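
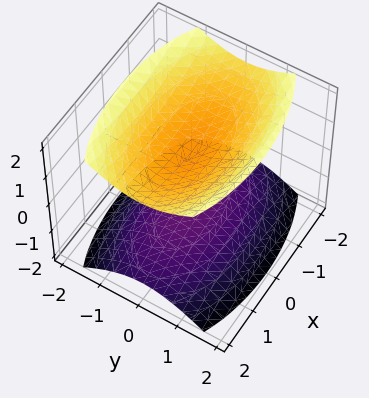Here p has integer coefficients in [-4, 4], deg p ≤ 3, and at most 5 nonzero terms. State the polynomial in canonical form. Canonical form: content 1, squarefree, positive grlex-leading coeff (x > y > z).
The picture has 2 separate pieces. Treating them together as one polynomial.
The degree is 2 — two separate bowl-shaped sheets opening away from each other; a quadric.
Symmetries: the x ↦ −x reflection is a symmetry, so x appears only in even powers; mirror symmetry z ↦ −z ⇒ only even powers of z; it's symmetric under y → −y, forcing even powers of y.
From the axis intercepts and sections: the surface avoids every integer x-axis point in the box; no y-intercept at any integer in the box; among the integer gridlines, it crosses the z-axis at z ∈ {-1, 1}.
The integer polynomial consistent with all of this is the stated p.

x^2 + 3*y^2 - 3*z^2 + 3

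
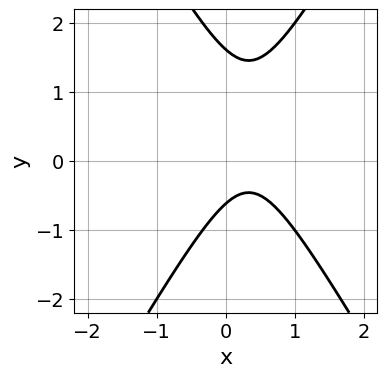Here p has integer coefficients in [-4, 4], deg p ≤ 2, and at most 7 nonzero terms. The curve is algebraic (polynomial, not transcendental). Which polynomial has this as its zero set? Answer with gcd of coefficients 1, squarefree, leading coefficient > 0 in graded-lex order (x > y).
(a) deg p = 2.
(b) From the visible intercepts: it misses every integer gridline on the x-axis.
(c) Putting this together gives p.

3*x^2 - y^2 - 2*x + y + 1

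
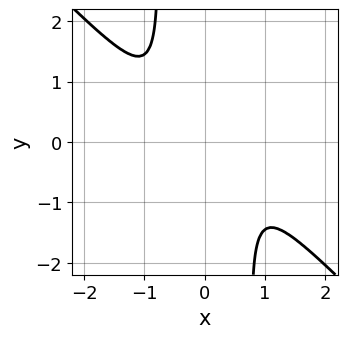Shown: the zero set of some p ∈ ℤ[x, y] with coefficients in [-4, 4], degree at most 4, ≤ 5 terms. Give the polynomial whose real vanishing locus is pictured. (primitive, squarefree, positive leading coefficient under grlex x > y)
First, degree: the shape is more complex than any degree-3 curve, so deg p = 4.
Then, checking where it meets the axes: the curve avoids every integer y-axis point in the box; it misses every integer gridline on the x-axis.
Finally, putting this together gives p.

3*x^4 - 3*x^2*y^2 + 2*x*y + 2*y^2 + 2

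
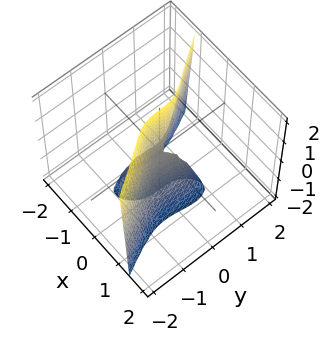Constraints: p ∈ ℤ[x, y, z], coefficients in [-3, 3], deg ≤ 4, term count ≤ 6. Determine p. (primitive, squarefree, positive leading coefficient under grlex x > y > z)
1. The degree is 3 — no degree-2 surface has this shape.
2. From the axis intercepts and sections: it crosses the y-axis at the gridline y = 0; the visible z-axis segment lies entirely on the surface; one x-axis crossing is at x = 0.
3. The integer polynomial consistent with all of this is the stated p.

3*x^3 - x^2*y + y^3 + x*z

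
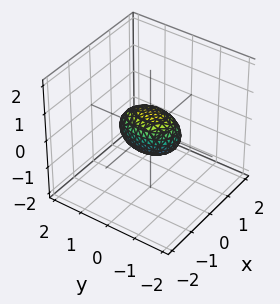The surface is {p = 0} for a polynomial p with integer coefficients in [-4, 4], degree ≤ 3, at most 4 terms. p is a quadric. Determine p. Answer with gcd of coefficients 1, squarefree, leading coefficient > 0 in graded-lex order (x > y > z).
1. The degree is 2 — bounded and convex; a quadric.
2. Symmetries: mirror symmetry y ↦ −y ⇒ only even powers of y; it's symmetric under x → −x, forcing even powers of x; it's symmetric under z → −z, forcing even powers of z.
3. Observable constraints: the y-axis gridline crossings are at y ∈ {-1, 1}.
4. Matching integer coefficients to the picture gives p.

2*x^2 + y^2 + 2*z^2 - 1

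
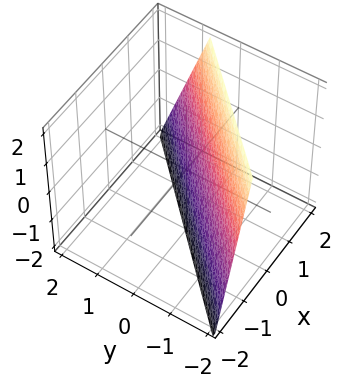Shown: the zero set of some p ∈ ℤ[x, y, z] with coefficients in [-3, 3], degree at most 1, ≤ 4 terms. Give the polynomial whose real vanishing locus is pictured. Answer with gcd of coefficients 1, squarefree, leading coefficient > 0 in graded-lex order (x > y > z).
(a) deg p = 1. The surface is flat (a plane).
(b) Against the integer gridlines: it meets the z-axis at z = -2 (among the integer gridlines).
(c) Putting this together gives p.

3*x - 3*y - z - 2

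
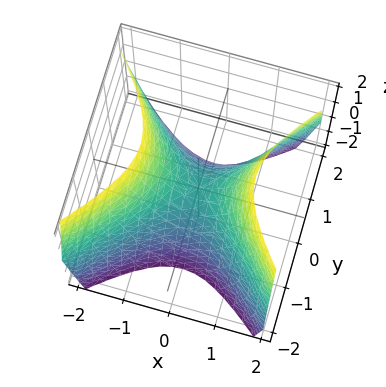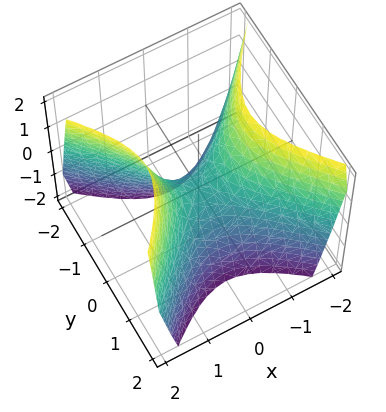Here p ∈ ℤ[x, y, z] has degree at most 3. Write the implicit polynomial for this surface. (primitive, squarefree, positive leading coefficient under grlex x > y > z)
The degree is 2 — a saddle surface; a quadric.
Symmetries: the y ↦ −y reflection is a symmetry, so y appears only in even powers; mirror symmetry x ↦ −x ⇒ only even powers of x.
From the axis intercepts and sections: one y-axis crossing is at y = 0; it meets the x-axis at x = 0 (among the integer gridlines); one z-axis crossing is at z = 0.
These observations pin down the coefficients.

3*x^2 - 3*y^2 - 2*z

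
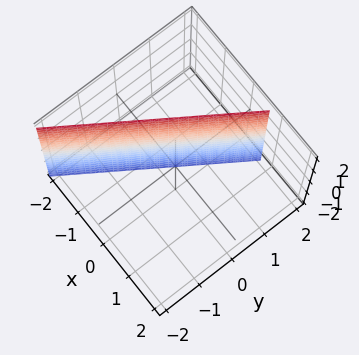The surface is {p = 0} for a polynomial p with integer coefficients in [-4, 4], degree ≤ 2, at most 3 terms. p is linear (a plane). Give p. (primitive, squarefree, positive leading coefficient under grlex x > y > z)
3*x - 2*y + 2

deg p = 1. The surface is flat (a plane).
Checking where it meets the axes: the surface avoids every integer z-axis point in the box; one y-axis crossing is at y = 1.
Fitting integer coefficients to these (and the overall shape) gives p.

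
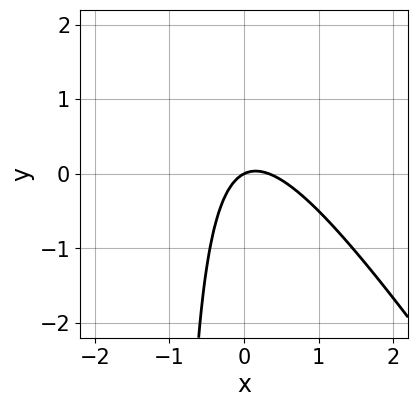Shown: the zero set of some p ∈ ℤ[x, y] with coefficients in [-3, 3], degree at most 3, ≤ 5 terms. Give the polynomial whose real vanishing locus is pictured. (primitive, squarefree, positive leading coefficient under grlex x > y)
1. deg p = 2. No degree-1 curve has this shape.
2. Reading off the gridlines: one y-axis crossing is at y = 0; it crosses the x-axis at the gridline x = 0.
3. Fitting integer coefficients to these (and the overall shape) gives p.

3*x^2 + 2*x*y - x + 2*y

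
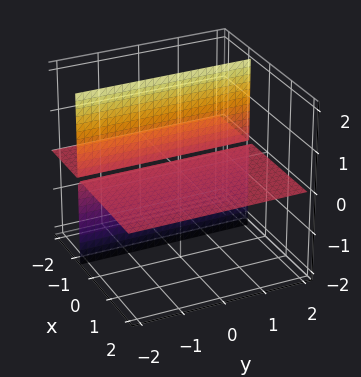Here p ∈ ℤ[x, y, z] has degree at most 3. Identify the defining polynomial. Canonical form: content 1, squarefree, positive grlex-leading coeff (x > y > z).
3*x*z + 2*z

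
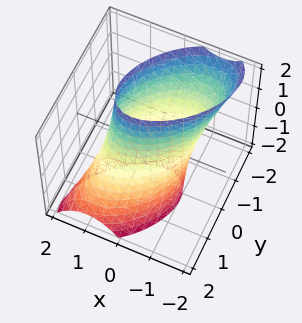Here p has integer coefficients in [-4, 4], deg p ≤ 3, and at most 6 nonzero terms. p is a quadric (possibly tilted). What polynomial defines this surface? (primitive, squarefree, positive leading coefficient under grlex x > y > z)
3*x^2 - 3*x*y + 3*y^2 + 2*y*z - 3

(a) Degree: a generic line meets the surface in up to 2 points, so deg p = 2.
(b) Against the integer gridlines: the surface avoids every integer z-axis point in the box; among the integer gridlines, it crosses the y-axis at y ∈ {-1, 1}; among the integer gridlines, it crosses the x-axis at x ∈ {-1, 1}.
(c) Putting this together gives p.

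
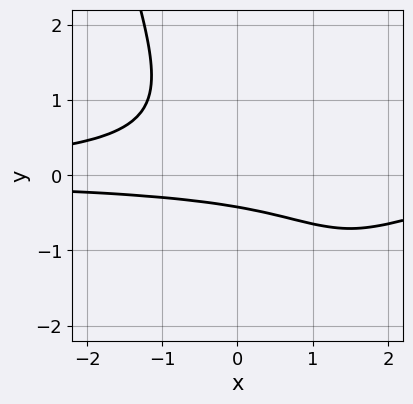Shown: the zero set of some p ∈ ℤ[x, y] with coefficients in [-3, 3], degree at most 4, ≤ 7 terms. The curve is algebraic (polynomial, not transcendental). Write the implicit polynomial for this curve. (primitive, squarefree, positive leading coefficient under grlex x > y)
x^2*y^2 - 3*x*y^2 - 2*y^3 - 2*y - 1

(a) deg p = 4.
(b) Reading off the gridlines: it misses every integer gridline on the x-axis.
(c) Solving for integer coefficients yields p as stated.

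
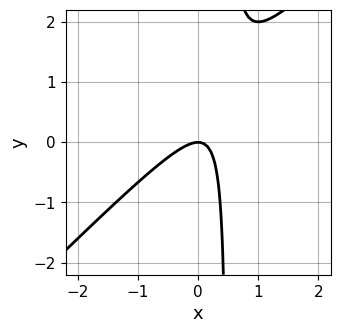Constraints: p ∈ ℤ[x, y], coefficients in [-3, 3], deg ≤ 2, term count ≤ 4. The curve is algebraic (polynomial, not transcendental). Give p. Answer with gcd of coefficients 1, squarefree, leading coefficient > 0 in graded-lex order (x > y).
2*x^2 - 2*x*y + y

Degree: no degree-1 curve has this shape, so deg p = 2.
Against the integer gridlines: it crosses the y-axis at the gridline y = 0; it crosses the x-axis at the gridline x = 0.
Fitting integer coefficients to these (and the overall shape) gives p.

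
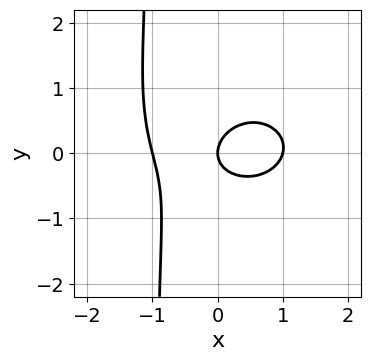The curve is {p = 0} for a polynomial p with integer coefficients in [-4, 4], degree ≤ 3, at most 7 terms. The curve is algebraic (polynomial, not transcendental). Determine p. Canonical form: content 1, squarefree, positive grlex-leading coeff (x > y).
2*x^3 + 3*x*y^2 - x*y + 3*y^2 - 2*x

Degree: a generic line meets the curve in up to 3 points, so deg p = 3.
Observable constraints: it meets the y-axis at y = 0 (among the integer gridlines); among the integer gridlines, it crosses the x-axis at x ∈ {-1, 0, 1}.
The integer polynomial consistent with all of this is the stated p.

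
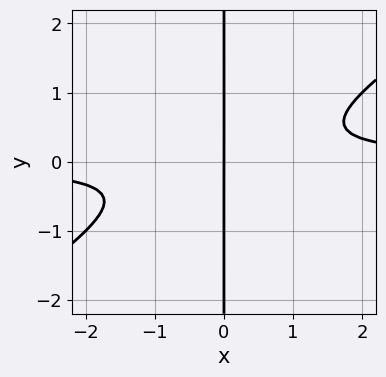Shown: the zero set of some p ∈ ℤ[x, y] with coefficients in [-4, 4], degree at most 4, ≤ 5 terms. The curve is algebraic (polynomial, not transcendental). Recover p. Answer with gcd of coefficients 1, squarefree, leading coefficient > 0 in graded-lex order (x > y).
2*x^2*y - 3*x*y^2 - x

1. The degree is 3 — a generic line meets the curve in up to 3 points.
2. From the axis intercepts and sections: it meets the x-axis at x = 0 (among the integer gridlines); every point of the y-axis in the box is on the curve.
3. These observations pin down the coefficients.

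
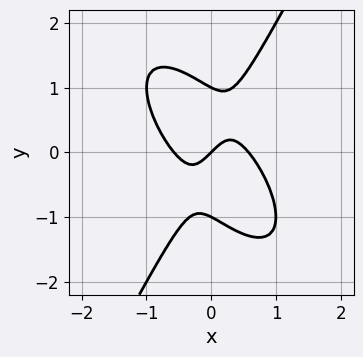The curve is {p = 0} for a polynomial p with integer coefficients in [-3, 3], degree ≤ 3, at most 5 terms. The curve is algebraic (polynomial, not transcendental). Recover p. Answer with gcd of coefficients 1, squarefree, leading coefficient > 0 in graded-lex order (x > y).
3*x^3 + 2*x^2*y - y^3 - x + y

1. Degree: the shape is more complex than any degree-2 curve, so deg p = 3.
2. From the visible intercepts: the y-axis gridline crossings are at y ∈ {-1, 0, 1}; it meets the x-axis at x = 0 (among the integer gridlines).
3. The integer polynomial consistent with all of this is the stated p.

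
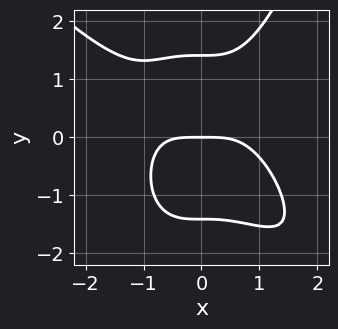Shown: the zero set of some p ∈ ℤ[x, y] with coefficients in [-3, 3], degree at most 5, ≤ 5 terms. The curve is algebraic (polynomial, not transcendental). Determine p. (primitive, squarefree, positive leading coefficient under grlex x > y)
x^4 + x^3*y - y^3 + 2*y

First, the degree is 4 — a generic line meets the curve in up to 4 points.
Next, reading off the gridlines: it meets the x-axis at x = 0 (among the integer gridlines); it crosses the y-axis at the gridline y = 0.
Finally, fitting integer coefficients to these (and the overall shape) gives p.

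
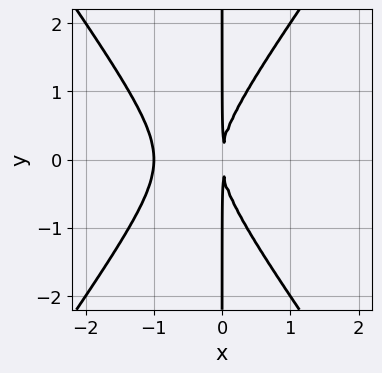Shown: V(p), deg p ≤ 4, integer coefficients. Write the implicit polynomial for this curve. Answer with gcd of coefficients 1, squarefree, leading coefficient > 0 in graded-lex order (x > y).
2*x^3 - x*y^2 + 2*x^2

1. deg p = 3. A generic line meets the curve in up to 3 points.
2. Symmetries: it's symmetric under y → −y, forcing even powers of y.
3. From the axis intercepts and sections: every point of the y-axis in the box is on the curve; it meets the x-axis at x = -1 (among the integer gridlines).
4. Putting this together gives p.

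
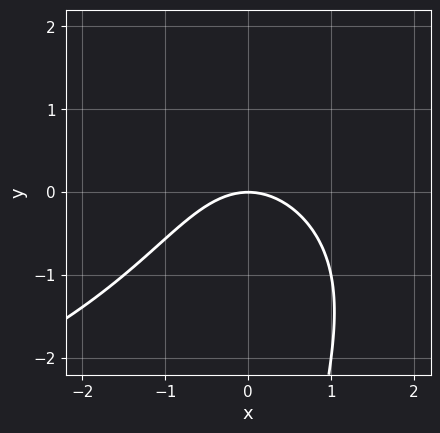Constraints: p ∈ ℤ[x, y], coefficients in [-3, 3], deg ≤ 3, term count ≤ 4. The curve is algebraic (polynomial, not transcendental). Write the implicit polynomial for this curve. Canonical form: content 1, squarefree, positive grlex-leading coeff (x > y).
1. deg p = 3.
2. Observable constraints: one y-axis crossing is at y = 0; one x-axis crossing is at x = 0.
3. The integer polynomial consistent with all of this is the stated p.

x*y^2 + 2*x^2 + 3*y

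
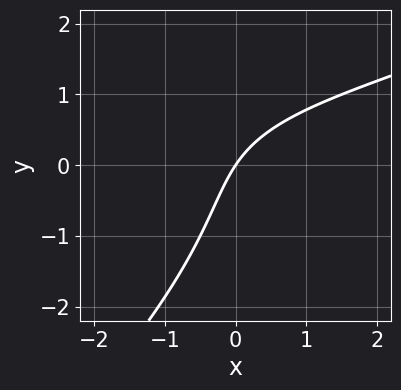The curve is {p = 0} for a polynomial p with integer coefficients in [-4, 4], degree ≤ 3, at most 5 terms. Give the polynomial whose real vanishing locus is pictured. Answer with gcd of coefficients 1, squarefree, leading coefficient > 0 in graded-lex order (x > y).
x*y^2 - y^3 - 2*x*y + 3*x - 2*y

1. deg p = 3. No degree-2 curve has this shape.
2. Checking where it meets the axes: it meets the x-axis at x = 0 (among the integer gridlines); it crosses the y-axis at the gridline y = 0.
3. Fitting integer coefficients to these (and the overall shape) gives p.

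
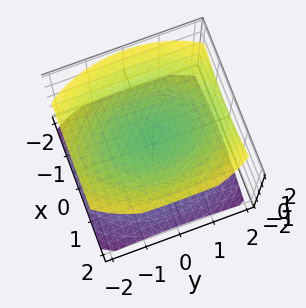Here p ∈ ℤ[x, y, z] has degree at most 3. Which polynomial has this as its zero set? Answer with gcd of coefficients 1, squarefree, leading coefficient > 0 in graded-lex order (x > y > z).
2*x^2 + y^2 - 3*z^2 + 3

1. There are 2 components.
2. The degree is 2 — two separate bowl-shaped sheets opening away from each other; a quadric.
3. Symmetries: mirror symmetry z ↦ −z ⇒ only even powers of z; mirror symmetry y ↦ −y ⇒ only even powers of y; it's symmetric under x → −x, forcing even powers of x.
4. Observable constraints: no x-intercept at any integer in the box; the surface avoids every integer y-axis point in the box.
5. These observations pin down the coefficients.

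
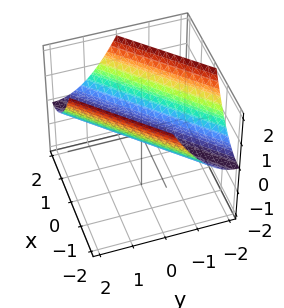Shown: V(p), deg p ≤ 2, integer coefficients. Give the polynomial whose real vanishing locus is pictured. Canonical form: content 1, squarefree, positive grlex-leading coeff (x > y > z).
x^2 - 2*x*y + y^2 - 2*z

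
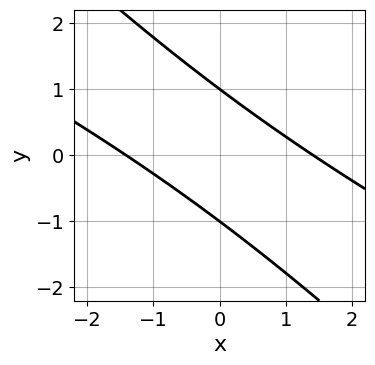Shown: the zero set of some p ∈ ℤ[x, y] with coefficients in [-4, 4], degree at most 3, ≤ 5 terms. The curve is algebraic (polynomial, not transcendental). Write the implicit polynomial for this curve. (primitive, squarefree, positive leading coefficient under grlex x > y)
x^2 + 3*x*y + 2*y^2 - 2

deg p = 2. The shape is more complex than any degree-1 curve.
From the visible intercepts: among the integer gridlines, it crosses the y-axis at y ∈ {-1, 1}.
These observations pin down the coefficients.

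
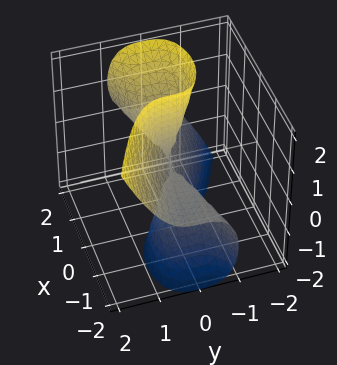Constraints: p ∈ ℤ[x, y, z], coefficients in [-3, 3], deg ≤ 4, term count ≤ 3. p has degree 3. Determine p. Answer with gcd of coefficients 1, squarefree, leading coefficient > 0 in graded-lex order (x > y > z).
(a) The degree is 3 — the shape is more complex than any degree-2 surface.
(b) Checking where it meets the axes: the visible z-axis segment lies entirely on the surface; the visible x-axis segment lies entirely on the surface; it meets the y-axis at y = 0 (among the integer gridlines).
(c) Fitting integer coefficients to these (and the overall shape) gives p.

x^2*z - x*z^2 - 3*y^3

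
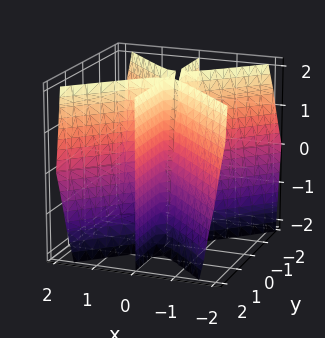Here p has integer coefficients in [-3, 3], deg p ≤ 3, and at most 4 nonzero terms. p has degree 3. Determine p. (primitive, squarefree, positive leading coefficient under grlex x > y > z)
3*x^3 - 3*x*y^2 - x*y*z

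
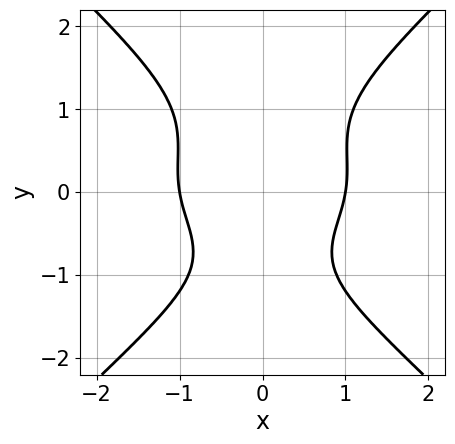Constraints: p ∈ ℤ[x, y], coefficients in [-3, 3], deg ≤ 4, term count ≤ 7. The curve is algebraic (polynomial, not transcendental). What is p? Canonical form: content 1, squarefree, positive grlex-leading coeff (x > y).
(a) The degree is 4 — a generic line meets the curve in up to 4 points.
(b) Symmetries: it's symmetric under x → −x, forcing even powers of x.
(c) From the axis intercepts and sections: it misses every integer gridline on the y-axis; the x-axis gridline crossings are at x ∈ {-1, 1}.
(d) Solving for integer coefficients yields p as stated.

2*x^2*y^2 - 2*y^4 + 3*x^2 - y - 3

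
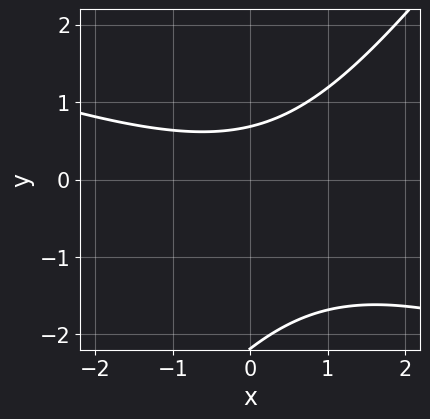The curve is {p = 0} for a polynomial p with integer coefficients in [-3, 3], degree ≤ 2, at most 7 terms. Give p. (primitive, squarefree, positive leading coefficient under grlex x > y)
x^2 + 2*x*y - 2*y^2 - 3*y + 3

1. deg p = 2. No degree-1 curve has this shape.
2. Against the integer gridlines: the curve avoids every integer x-axis point in the box.
3. Matching integer coefficients to the picture gives p.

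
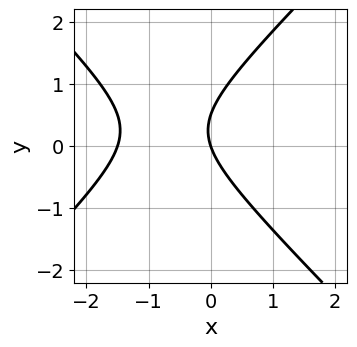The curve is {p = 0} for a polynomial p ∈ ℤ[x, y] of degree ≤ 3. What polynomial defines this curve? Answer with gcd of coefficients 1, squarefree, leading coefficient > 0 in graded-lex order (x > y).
1. Degree: the shape is more complex than any degree-1 curve, so deg p = 2.
2. Checking where it meets the axes: one x-axis crossing is at x = 0; it meets the y-axis at y = 0 (among the integer gridlines).
3. The integer polynomial consistent with all of this is the stated p.

2*x^2 - 2*y^2 + 3*x + y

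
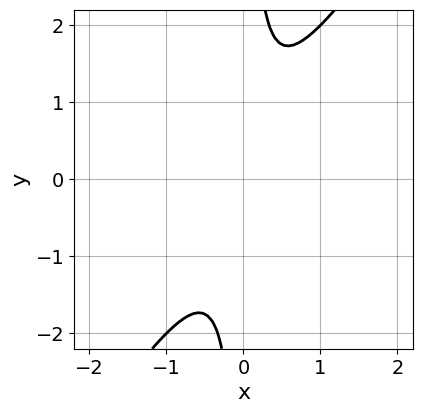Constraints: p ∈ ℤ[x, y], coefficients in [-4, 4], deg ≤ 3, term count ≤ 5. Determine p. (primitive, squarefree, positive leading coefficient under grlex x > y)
3*x^2 - 2*x*y + 1

(a) The degree is 2 — no degree-1 curve has this shape.
(b) From the axis intercepts and sections: it misses every integer gridline on the x-axis; no y-intercept at any integer in the box.
(c) Together with the visible shape, these determine p as stated.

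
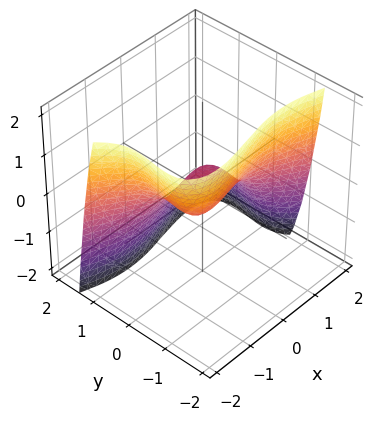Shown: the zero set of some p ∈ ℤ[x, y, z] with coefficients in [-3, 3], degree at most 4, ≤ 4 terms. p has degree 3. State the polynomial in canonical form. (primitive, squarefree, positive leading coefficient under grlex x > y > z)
x^3 - 2*x*y^2 + 3*y^3 + 3*z

(a) deg p = 3.
(b) Against the integer gridlines: it meets the z-axis at z = 0 (among the integer gridlines); it meets the y-axis at y = 0 (among the integer gridlines).
(c) These observations pin down the coefficients.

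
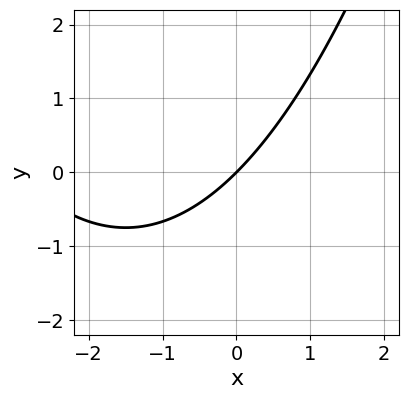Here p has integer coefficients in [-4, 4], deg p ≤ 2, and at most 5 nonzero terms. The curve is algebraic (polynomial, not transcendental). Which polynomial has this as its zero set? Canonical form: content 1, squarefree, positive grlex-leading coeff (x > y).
x^2 + 3*x - 3*y

(a) deg p = 2. The shape is more complex than any degree-1 curve.
(b) From the axis intercepts and sections: one x-axis crossing is at x = 0; it crosses the y-axis at the gridline y = 0.
(c) Fitting integer coefficients to these (and the overall shape) gives p.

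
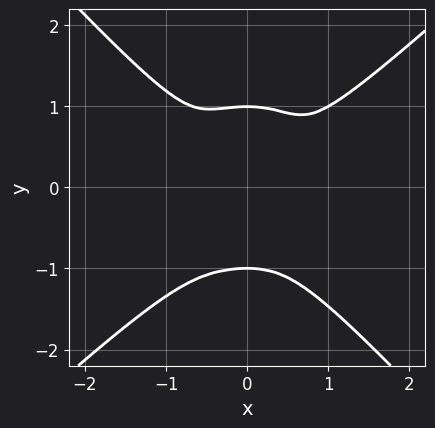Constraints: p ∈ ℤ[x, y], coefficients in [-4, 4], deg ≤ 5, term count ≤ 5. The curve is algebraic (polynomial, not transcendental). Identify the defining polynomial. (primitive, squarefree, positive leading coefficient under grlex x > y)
3*x^4 - x^3*y - 3*y^4 - 2*x^2*y + 3*y^2

Degree: no degree-3 curve has this shape, so deg p = 4.
Against the integer gridlines: the y-axis gridline crossings are at y ∈ {-1, 1}.
Putting this together gives p.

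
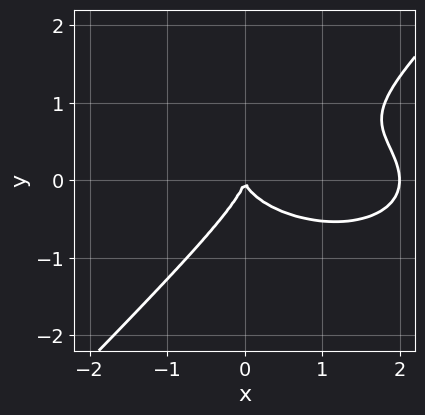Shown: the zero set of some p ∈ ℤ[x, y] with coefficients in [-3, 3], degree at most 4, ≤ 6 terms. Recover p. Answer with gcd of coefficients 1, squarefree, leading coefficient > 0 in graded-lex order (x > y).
x^3 + 2*x*y^2 - 3*y^3 - 2*x^2

Degree: the shape is more complex than any degree-2 curve, so deg p = 3.
Against the integer gridlines: one y-axis crossing is at y = 0; the x-axis gridline crossings are at x ∈ {0, 2}.
Matching integer coefficients to the picture gives p.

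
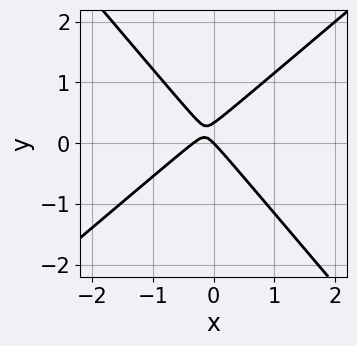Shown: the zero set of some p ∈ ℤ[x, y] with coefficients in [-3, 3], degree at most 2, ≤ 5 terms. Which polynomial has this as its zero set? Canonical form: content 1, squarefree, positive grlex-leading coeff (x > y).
3*x^2 - x*y - 3*y^2 + x + y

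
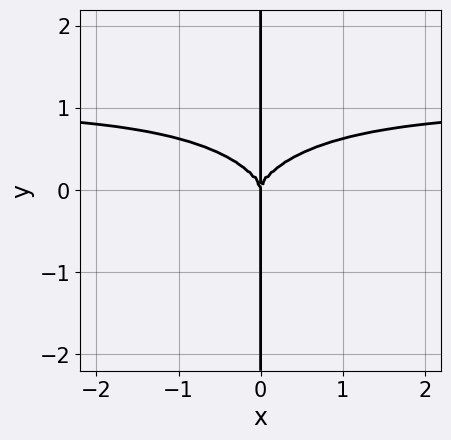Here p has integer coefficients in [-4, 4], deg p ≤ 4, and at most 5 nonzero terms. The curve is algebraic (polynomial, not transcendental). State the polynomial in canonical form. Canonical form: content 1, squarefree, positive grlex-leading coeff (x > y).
2*x^3*y + 3*x*y^3 - 2*x^3

(a) deg p = 4.
(b) Reading off the gridlines: one x-axis crossing is at x = 0; every point of the y-axis in the box is on the curve.
(c) Solving for integer coefficients yields p as stated.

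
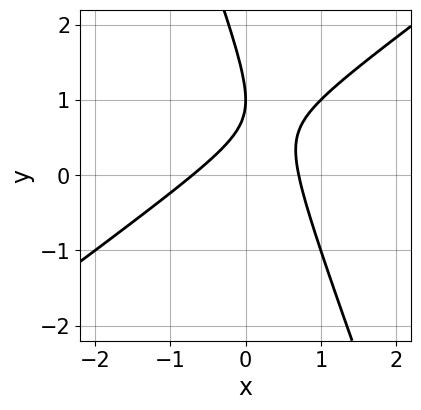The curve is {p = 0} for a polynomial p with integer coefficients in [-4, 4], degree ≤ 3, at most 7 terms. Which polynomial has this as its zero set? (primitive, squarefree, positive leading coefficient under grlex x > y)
2*x^2 - 2*x*y - y^2 + 2*y - 1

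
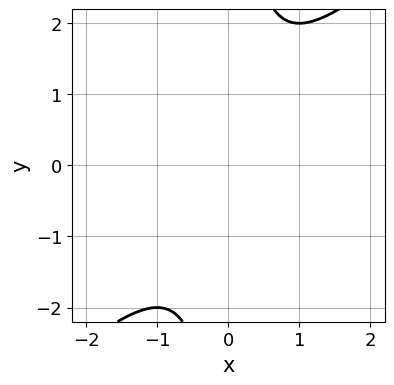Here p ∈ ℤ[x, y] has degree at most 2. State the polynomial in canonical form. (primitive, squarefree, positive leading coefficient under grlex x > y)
The degree is 2 — no degree-1 curve has this shape.
From the visible intercepts: the curve avoids every integer y-axis point in the box; it misses every integer gridline on the x-axis.
The integer polynomial consistent with all of this is the stated p.

x^2 - x*y + 1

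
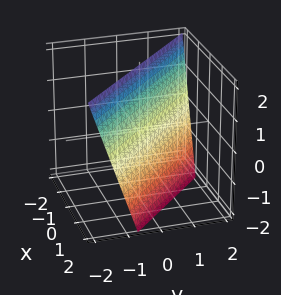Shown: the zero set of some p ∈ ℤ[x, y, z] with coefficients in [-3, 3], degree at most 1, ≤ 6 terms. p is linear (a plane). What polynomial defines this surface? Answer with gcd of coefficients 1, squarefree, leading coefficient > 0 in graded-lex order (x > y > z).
3*x + 3*y + z - 2

The degree is 1 — every cross-section is a straight line — this is a plane.
Checking where it meets the axes: one z-axis crossing is at z = 2.
Assembling these constraints gives the stated polynomial.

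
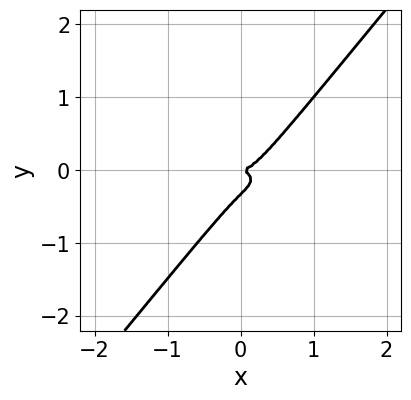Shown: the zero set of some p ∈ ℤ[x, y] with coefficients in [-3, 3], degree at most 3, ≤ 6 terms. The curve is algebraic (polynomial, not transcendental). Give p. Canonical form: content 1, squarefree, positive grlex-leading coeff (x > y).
x^3 + 3*x*y^2 - 3*y^3 - y^2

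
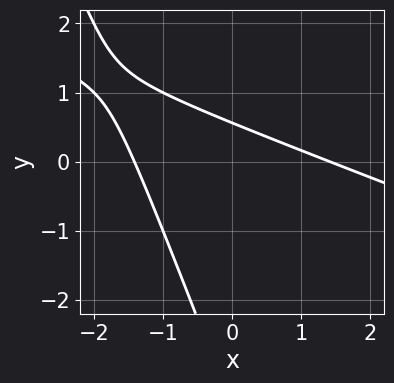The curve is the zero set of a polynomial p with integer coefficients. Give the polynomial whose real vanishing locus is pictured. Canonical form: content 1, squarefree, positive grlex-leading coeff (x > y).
(a) Degree: the shape is more complex than any degree-1 curve, so deg p = 2.
(b) Solving for integer coefficients yields p as stated.

x^2 + 3*x*y + y^2 + 3*y - 2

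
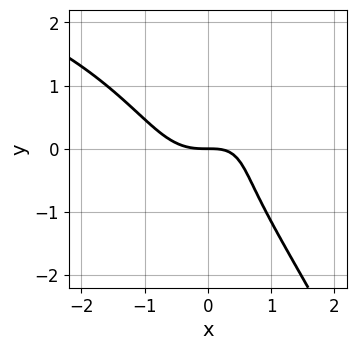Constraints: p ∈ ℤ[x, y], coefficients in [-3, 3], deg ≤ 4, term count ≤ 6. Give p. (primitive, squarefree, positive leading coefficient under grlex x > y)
x^3*y - 3*x^3 - 2*y^3 + 2*x*y - 3*y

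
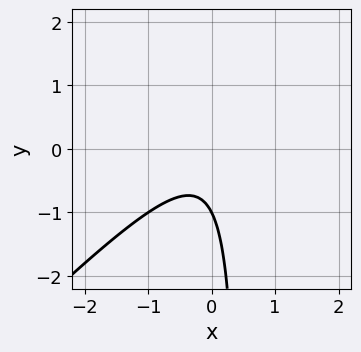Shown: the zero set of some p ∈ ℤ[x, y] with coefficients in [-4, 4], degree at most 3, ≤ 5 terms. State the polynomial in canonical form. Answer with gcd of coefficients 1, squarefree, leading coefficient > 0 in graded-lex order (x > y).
2*x^2 - 2*x*y + y + 1

deg p = 2. The shape is more complex than any degree-1 curve.
Checking where it meets the axes: it misses every integer gridline on the x-axis; one y-axis crossing is at y = -1.
Solving for integer coefficients yields p as stated.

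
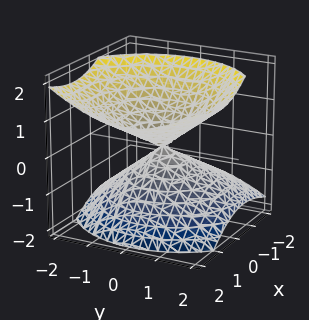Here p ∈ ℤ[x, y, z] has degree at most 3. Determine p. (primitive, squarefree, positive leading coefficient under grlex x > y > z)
2*x^2 - 2*x*z + 2*y^2 - 3*z^2

1. The degree is 2 — no degree-1 surface has this shape.
2. Against the integer gridlines: one x-axis crossing is at x = 0; it meets the y-axis at y = 0 (among the integer gridlines).
3. These observations pin down the coefficients.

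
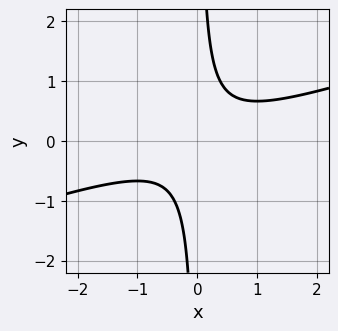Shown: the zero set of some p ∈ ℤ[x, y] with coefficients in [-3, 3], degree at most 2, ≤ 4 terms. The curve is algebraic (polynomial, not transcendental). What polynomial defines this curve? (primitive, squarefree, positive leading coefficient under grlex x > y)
First, degree: no degree-1 curve has this shape, so deg p = 2.
Then, from the visible intercepts: it misses every integer gridline on the x-axis; no y-intercept at any integer in the box.
Finally, putting this together gives p.

x^2 - 3*x*y + 1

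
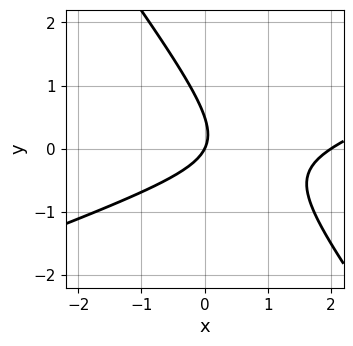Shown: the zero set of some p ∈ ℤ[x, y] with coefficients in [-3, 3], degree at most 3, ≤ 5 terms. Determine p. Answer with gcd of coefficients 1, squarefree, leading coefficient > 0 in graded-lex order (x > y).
(a) deg p = 2. A generic line meets the curve in up to 2 points.
(b) Observable constraints: the x-axis gridline crossings are at x ∈ {0, 2}; it crosses the y-axis at the gridline y = 0.
(c) Matching integer coefficients to the picture gives p.

x^2 - 2*x*y - 2*y^2 - 2*x + y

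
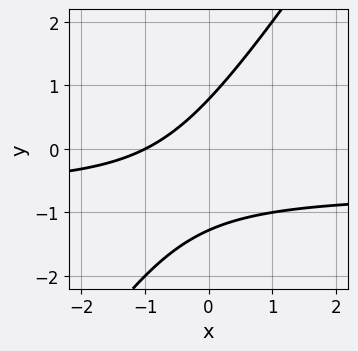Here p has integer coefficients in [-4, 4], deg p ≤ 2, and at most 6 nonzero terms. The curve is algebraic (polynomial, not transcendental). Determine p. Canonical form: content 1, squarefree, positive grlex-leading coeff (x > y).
First, deg p = 2.
Next, against the integer gridlines: it meets the x-axis at x = -1 (among the integer gridlines).
Finally, matching integer coefficients to the picture gives p.

3*x*y - 2*y^2 + 2*x - y + 2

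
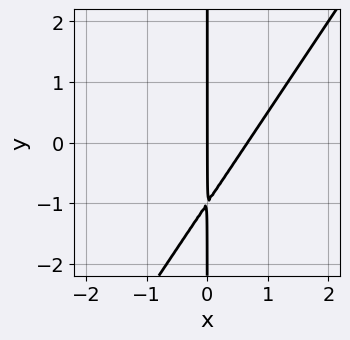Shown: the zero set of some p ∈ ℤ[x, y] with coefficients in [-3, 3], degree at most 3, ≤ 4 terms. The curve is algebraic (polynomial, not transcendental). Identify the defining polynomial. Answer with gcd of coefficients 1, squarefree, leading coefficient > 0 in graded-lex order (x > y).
3*x^2 - 2*x*y - 2*x

(a) The degree is 2 — the shape is more complex than any degree-1 curve.
(b) From the visible intercepts: every point of the y-axis in the box is on the curve; it crosses the x-axis at the gridline x = 0.
(c) These observations pin down the coefficients.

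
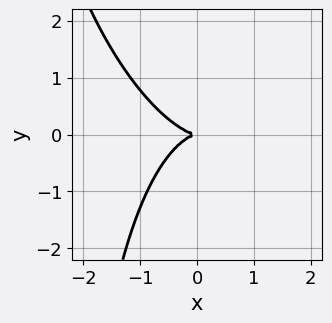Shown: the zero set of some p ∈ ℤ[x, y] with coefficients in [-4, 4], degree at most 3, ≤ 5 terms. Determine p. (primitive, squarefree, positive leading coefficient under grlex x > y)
2*x^3 + x^2*y + x*y^2 + 3*y^2

First, degree: no degree-2 curve has this shape, so deg p = 3.
Next, reading off the gridlines: it crosses the y-axis at the gridline y = 0; it crosses the x-axis at the gridline x = 0.
Finally, fitting integer coefficients to these (and the overall shape) gives p.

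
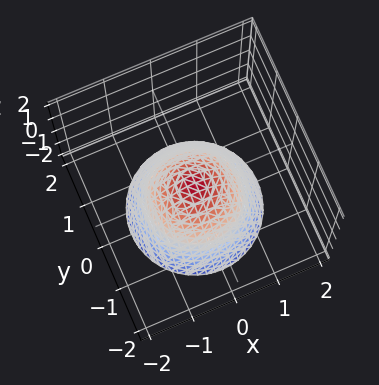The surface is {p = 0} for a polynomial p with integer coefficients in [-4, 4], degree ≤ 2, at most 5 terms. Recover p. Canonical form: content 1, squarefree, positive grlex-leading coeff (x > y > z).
x^2 + y^2 + z

First, the degree is 2 — a single bowl opening along one axis; a quadric.
Next, symmetries: the z-axis is an axis of rotation, so x and y enter only as x² + y².
Next, from the visible intercepts: one z-axis crossing is at z = 0; it crosses the x-axis at the gridline x = 0; a circular section at z = -1 has radius exactly 1.
Finally, putting this together gives p.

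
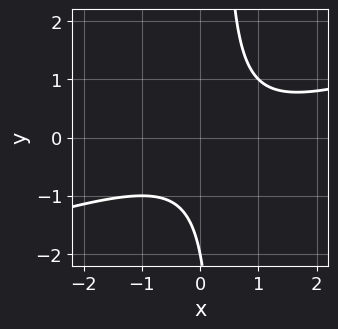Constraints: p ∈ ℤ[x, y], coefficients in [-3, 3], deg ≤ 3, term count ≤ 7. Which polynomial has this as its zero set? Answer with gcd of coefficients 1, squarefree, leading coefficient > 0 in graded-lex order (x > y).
x^2 - 3*x*y - x + y + 2

1. The degree is 2 — no degree-1 curve has this shape.
2. Against the integer gridlines: it meets the y-axis at y = -2 (among the integer gridlines); the curve avoids every integer x-axis point in the box.
3. These observations pin down the coefficients.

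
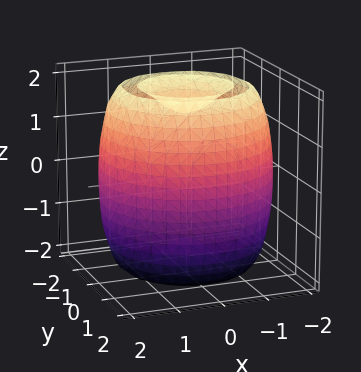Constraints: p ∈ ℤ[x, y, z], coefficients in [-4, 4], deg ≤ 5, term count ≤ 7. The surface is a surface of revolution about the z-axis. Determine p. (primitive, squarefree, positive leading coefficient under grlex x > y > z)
x^4 + 2*x^2*y^2 + y^4 - 3*x^2 - 3*y^2 + z^2 - 2

(a) I count 2 distinct pieces. Treating them together as one polynomial.
(b) The degree is 4 — no degree-3 surface has this shape.
(c) Symmetries: the surface is invariant under rotation about z: p = q(x² + y², z).
(d) Observable constraints: a circular section at z = 1 has radius between 1 and 2.
(e) Solving for integer coefficients yields p as stated.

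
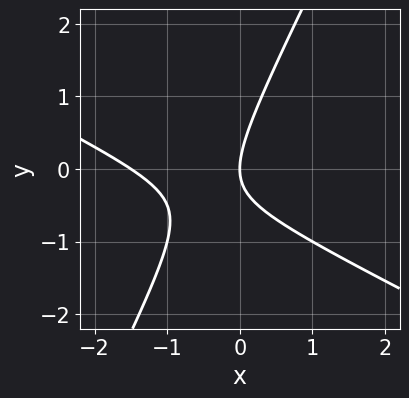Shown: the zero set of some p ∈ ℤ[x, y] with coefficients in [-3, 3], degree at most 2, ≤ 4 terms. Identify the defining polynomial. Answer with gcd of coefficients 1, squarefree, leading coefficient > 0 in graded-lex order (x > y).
2*x^2 + 3*x*y - 2*y^2 + 3*x

First, the degree is 2 — the shape is more complex than any degree-1 curve.
Next, reading off the gridlines: it crosses the y-axis at the gridline y = 0; one x-axis crossing is at x = 0.
Finally, solving for integer coefficients yields p as stated.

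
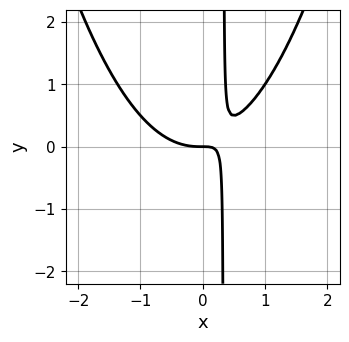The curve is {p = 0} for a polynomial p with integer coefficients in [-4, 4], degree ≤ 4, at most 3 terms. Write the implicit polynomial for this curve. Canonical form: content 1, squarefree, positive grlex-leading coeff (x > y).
2*x^3 - 3*x*y + y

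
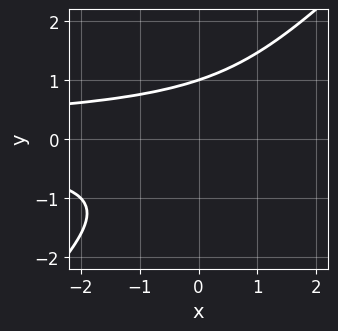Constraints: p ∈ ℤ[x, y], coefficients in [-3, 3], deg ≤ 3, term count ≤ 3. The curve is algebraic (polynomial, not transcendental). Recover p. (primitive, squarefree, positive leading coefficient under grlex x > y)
(a) deg p = 3. A generic line meets the curve in up to 3 points.
(b) Against the integer gridlines: it crosses the y-axis at the gridline y = 1; it misses every integer gridline on the x-axis.
(c) The integer polynomial consistent with all of this is the stated p.

x*y^2 - y^3 + 1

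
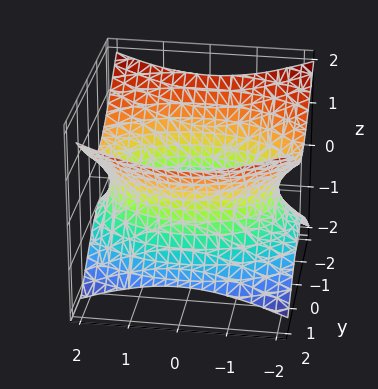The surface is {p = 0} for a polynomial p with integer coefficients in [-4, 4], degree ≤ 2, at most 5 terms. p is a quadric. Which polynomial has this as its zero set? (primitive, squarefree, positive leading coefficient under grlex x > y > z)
x^2 + 2*y^2 - 3*z^2 - 3

First, degree: one connected sheet with a waist; a quadric, so deg p = 2.
Then, symmetries: mirror symmetry x ↦ −x ⇒ only even powers of x; mirror symmetry z ↦ −z ⇒ only even powers of z; the y ↦ −y reflection is a symmetry, so y appears only in even powers.
Next, against the integer gridlines: the surface avoids every integer z-axis point in the box.
Finally, solving for integer coefficients yields p as stated.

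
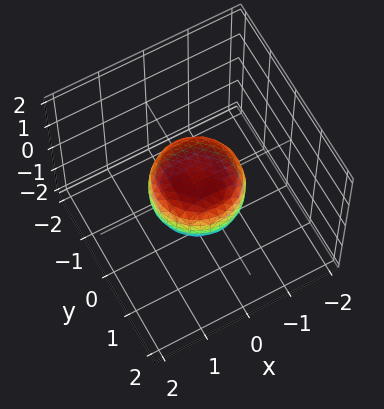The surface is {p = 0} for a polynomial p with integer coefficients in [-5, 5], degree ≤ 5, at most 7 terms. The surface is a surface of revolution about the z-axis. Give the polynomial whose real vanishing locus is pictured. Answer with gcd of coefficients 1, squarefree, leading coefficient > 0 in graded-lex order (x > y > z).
2*x^4 + 4*x^2*y^2 + 2*y^4 - x^2 - y^2 + 2*z^2 - 1

First, degree: the shape is more complex than any degree-3 surface, so deg p = 4.
Then, symmetries: rotational symmetry about the z-axis ⇒ p depends on x, y only through x² + y².
Next, observable constraints: among the integer gridlines, it crosses the y-axis at y ∈ {-1, 1}; a circular section at z = 0 has radius exactly 1; among the integer gridlines, it crosses the x-axis at x ∈ {-1, 1}.
Finally, solving for integer coefficients yields p as stated.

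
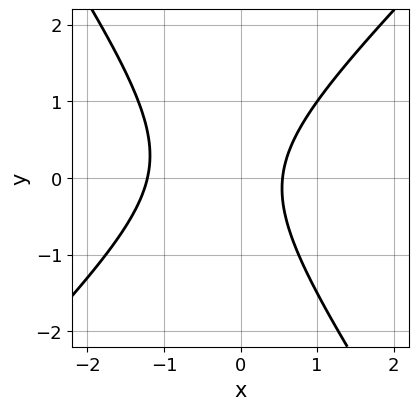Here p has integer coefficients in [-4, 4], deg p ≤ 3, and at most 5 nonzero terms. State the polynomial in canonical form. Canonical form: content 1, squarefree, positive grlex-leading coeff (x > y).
3*x^2 - x*y - 2*y^2 + 2*x - 2

First, deg p = 2. The shape is more complex than any degree-1 curve.
Next, against the integer gridlines: no y-intercept at any integer in the box.
Finally, assembling these constraints gives the stated polynomial.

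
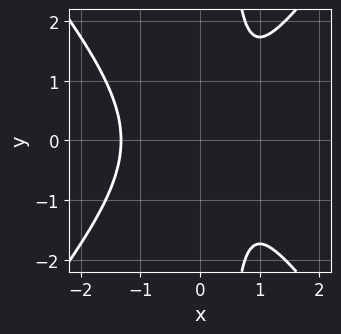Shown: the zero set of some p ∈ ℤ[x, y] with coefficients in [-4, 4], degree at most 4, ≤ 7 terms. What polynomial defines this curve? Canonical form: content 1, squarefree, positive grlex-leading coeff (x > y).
1. Degree: no degree-2 curve has this shape, so deg p = 3.
2. Symmetries: the y ↦ −y reflection is a symmetry, so y appears only in even powers.
3. From the axis intercepts and sections: the curve avoids every integer y-axis point in the box.
4. Solving for integer coefficients yields p as stated.

3*x^3 - 2*x*y^2 + y^2 - 3*x + 3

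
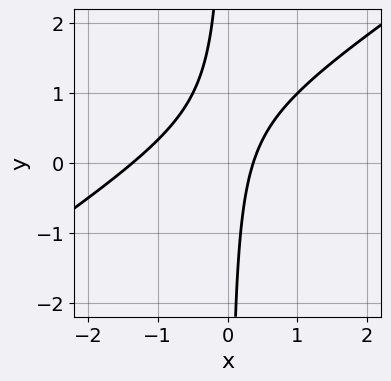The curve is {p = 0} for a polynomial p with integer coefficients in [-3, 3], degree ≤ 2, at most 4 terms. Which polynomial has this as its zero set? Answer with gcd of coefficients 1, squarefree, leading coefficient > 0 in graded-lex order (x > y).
(a) The degree is 2 — no degree-1 curve has this shape.
(b) Reading off the gridlines: the curve avoids every integer y-axis point in the box.
(c) Together with the visible shape, these determine p as stated.

2*x^2 - 3*x*y + 2*x - 1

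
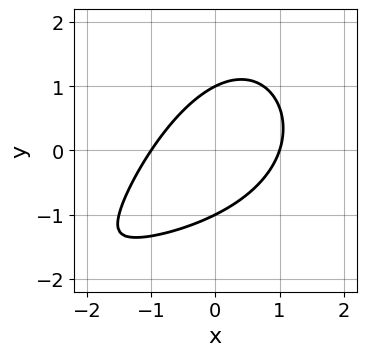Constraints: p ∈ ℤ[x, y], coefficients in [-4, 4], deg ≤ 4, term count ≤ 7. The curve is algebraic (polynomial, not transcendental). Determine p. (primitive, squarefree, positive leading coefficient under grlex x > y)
x^2*y + 3*x^2 - 3*x*y + 3*y^2 - 3

1. The degree is 3 — the shape is more complex than any degree-2 curve.
2. From the visible intercepts: among the integer gridlines, it crosses the y-axis at y ∈ {-1, 1}; among the integer gridlines, it crosses the x-axis at x ∈ {-1, 1}.
3. Assembling these constraints gives the stated polynomial.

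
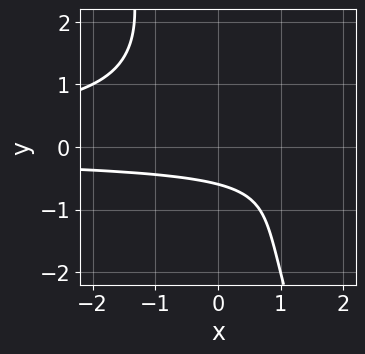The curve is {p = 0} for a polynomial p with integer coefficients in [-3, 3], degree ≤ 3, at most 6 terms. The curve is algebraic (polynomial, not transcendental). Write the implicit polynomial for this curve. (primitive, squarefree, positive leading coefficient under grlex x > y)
3*x*y^2 + y^3 + 3*y + 2

1. The degree is 3 — the shape is more complex than any degree-2 curve.
2. Checking where it meets the axes: no x-intercept at any integer in the box.
3. Solving for integer coefficients yields p as stated.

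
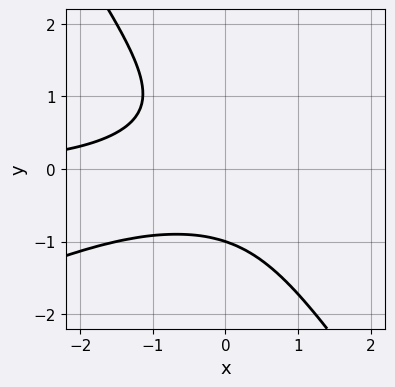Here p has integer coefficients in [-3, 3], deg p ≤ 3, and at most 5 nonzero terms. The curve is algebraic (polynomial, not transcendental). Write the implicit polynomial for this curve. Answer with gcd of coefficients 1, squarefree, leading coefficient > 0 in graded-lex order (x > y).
The degree is 3 — the shape is more complex than any degree-2 curve.
From the visible intercepts: one y-axis crossing is at y = -1; it misses every integer gridline on the x-axis.
Together with the visible shape, these determine p as stated.

2*x^2*y - 3*x*y^2 - 3*y^3 - 3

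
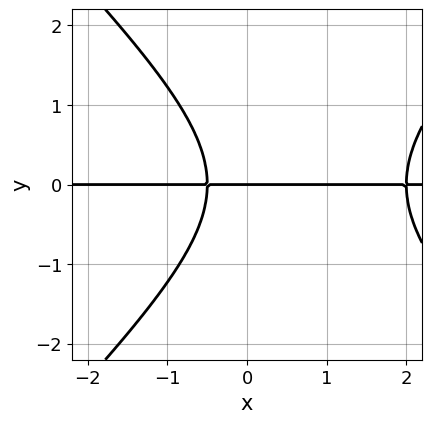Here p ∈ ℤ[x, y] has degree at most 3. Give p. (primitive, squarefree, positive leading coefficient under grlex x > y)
1. deg p = 3. The shape is more complex than any degree-2 curve.
2. Reading off the gridlines: one y-axis crossing is at y = 0; every point of the x-axis in the box is on the curve.
3. Assembling these constraints gives the stated polynomial.

2*x^2*y - 2*y^3 - 3*x*y - 2*y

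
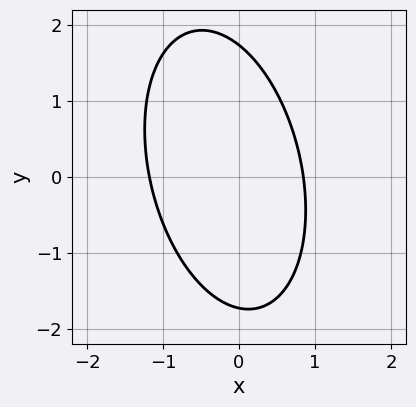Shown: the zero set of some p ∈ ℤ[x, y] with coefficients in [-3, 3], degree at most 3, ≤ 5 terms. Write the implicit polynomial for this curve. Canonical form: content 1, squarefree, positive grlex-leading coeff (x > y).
1. Degree: no degree-1 curve has this shape, so deg p = 2.
2. Matching integer coefficients to the picture gives p.

3*x^2 + x*y + y^2 + x - 3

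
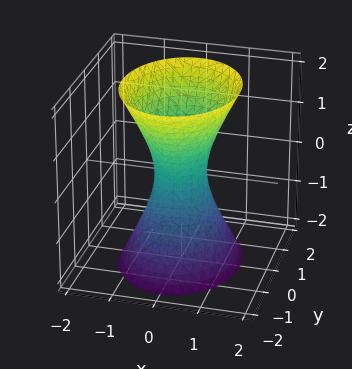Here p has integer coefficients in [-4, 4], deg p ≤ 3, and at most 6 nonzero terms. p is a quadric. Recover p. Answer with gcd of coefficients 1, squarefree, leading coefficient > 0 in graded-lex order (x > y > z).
First, degree: one connected sheet with a waist; a quadric, so deg p = 2.
Next, symmetries: it's symmetric under y → −y, forcing even powers of y; mirror symmetry z ↦ −z ⇒ only even powers of z; mirror symmetry x ↦ −x ⇒ only even powers of x.
Next, against the integer gridlines: the surface avoids every integer z-axis point in the box.
Finally, the integer polynomial consistent with all of this is the stated p.

3*x^2 + 2*y^2 - z^2 - 1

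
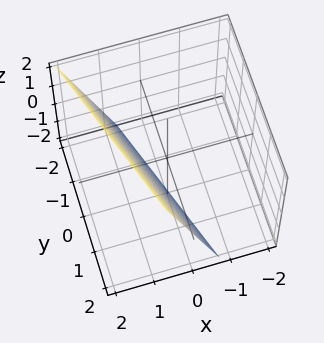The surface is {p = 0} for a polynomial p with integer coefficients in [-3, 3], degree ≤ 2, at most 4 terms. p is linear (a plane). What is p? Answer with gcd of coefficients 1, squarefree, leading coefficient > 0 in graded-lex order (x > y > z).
3*x + y - z - 2

(a) deg p = 1. Every cross-section is a straight line — this is a plane.
(b) From the axis intercepts and sections: it crosses the y-axis at the gridline y = 2; it meets the z-axis at z = -2 (among the integer gridlines).
(c) Putting this together gives p.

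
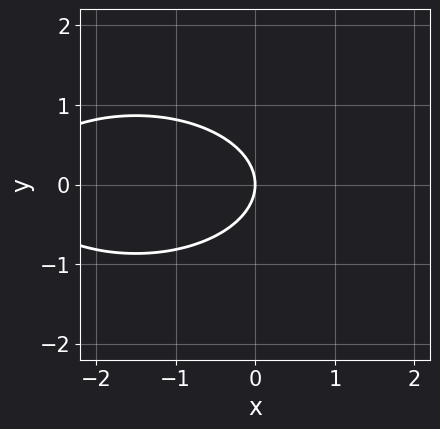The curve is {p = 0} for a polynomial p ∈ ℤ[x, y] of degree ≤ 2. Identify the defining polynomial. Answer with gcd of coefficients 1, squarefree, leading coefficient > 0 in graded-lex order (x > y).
x^2 + 3*y^2 + 3*x

The degree is 2 — the shape is more complex than any degree-1 curve.
Symmetries: the y ↦ −y reflection is a symmetry, so y appears only in even powers.
Checking where it meets the axes: one x-axis crossing is at x = 0; one y-axis crossing is at y = 0.
The integer polynomial consistent with all of this is the stated p.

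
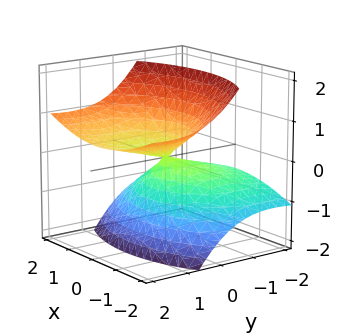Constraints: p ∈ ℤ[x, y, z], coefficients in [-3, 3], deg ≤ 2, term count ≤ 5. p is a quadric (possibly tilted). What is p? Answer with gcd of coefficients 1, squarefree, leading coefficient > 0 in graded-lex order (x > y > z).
x^2 + y^2 - 3*y*z - 2*z^2

The degree is 2 — a generic line meets the surface in up to 2 points.
Reading off the gridlines: one z-axis crossing is at z = 0; it meets the x-axis at x = 0 (among the integer gridlines); it meets the y-axis at y = 0 (among the integer gridlines).
The integer polynomial consistent with all of this is the stated p.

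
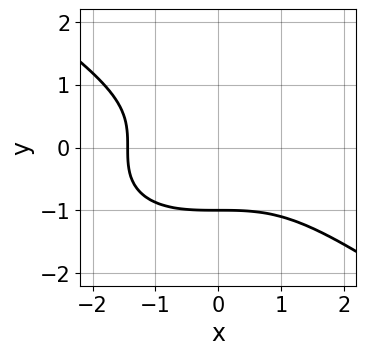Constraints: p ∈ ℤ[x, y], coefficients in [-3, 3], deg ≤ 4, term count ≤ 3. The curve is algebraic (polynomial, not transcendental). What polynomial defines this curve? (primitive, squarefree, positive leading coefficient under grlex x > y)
Degree: no degree-2 curve has this shape, so deg p = 3.
From the visible intercepts: it crosses the y-axis at the gridline y = -1.
Solving for integer coefficients yields p as stated.

x^3 + 3*y^3 + 3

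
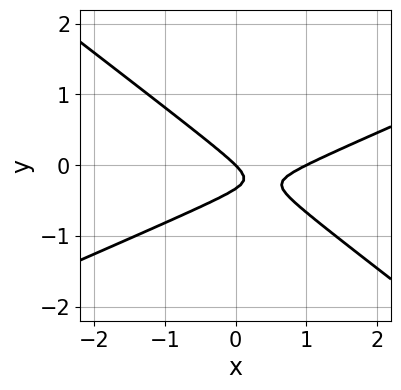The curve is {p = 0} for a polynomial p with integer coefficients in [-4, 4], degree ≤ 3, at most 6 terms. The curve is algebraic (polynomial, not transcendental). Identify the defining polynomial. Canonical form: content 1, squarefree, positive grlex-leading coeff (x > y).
x^2 - x*y - 3*y^2 - x - y

(a) deg p = 2. The shape is more complex than any degree-1 curve.
(b) From the visible intercepts: it crosses the y-axis at the gridline y = 0; the x-axis gridline crossings are at x ∈ {0, 1}.
(c) Putting this together gives p.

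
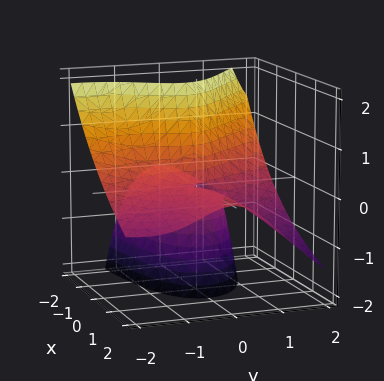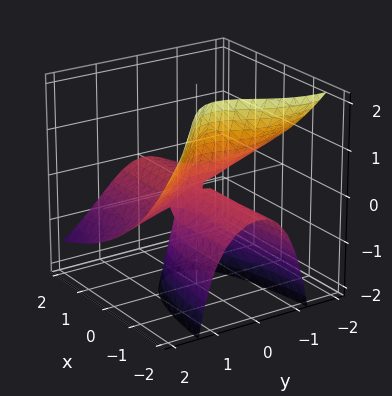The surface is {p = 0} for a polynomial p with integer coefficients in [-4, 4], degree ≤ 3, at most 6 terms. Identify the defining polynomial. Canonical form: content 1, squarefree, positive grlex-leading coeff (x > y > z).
2*x*y^2 + y^3 + 3*y^2*z + 3*x*z + z^2

(a) The degree is 3 — no degree-2 surface has this shape.
(b) Reading off the gridlines: every point of the x-axis in the box is on the surface; it meets the z-axis at z = 0 (among the integer gridlines); one y-axis crossing is at y = 0.
(c) The integer polynomial consistent with all of this is the stated p.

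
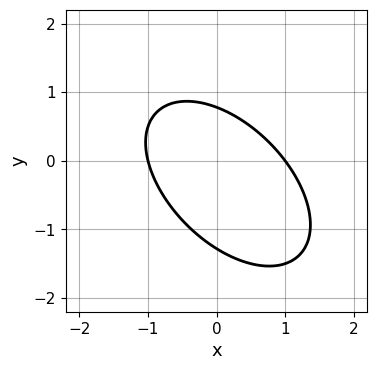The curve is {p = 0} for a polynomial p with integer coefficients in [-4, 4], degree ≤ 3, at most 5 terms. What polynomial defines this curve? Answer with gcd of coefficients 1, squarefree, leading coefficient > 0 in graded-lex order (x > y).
First, degree: no degree-1 curve has this shape, so deg p = 2.
Then, checking where it meets the axes: among the integer gridlines, it crosses the x-axis at x ∈ {-1, 1}.
Finally, fitting integer coefficients to these (and the overall shape) gives p.

2*x^2 + 2*x*y + 2*y^2 + y - 2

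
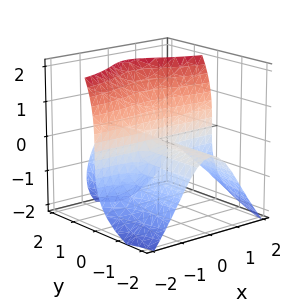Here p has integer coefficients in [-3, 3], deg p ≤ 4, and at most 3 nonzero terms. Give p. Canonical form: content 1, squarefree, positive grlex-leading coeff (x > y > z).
(a) I count 2 distinct pieces. They look like related sheets of one shape, so recover p as a whole.
(b) Degree: the shape is more complex than any degree-2 surface, so deg p = 3.
(c) Against the integer gridlines: one z-axis crossing is at z = 0; the visible y-axis segment lies entirely on the surface.
(d) Putting this together gives p. Check: (-1, 0, 0) on the x-axis lies on the surface, and p(-1, 0, 0) = 0. ✓

3*x^2*y - z^3 + 3*y*z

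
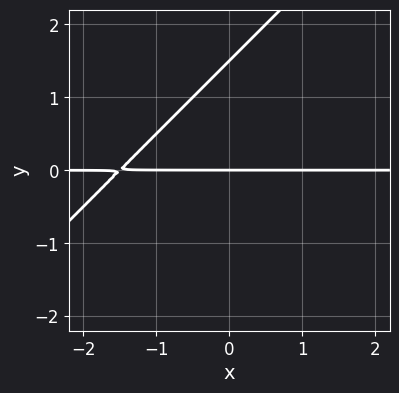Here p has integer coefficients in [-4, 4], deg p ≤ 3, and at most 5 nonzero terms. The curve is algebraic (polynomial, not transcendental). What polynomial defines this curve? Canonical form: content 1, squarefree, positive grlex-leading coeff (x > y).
1. The degree is 2 — a generic line meets the curve in up to 2 points.
2. Checking where it meets the axes: the visible x-axis segment lies entirely on the curve; one y-axis crossing is at y = 0.
3. Assembling these constraints gives the stated polynomial.

2*x*y - 2*y^2 + 3*y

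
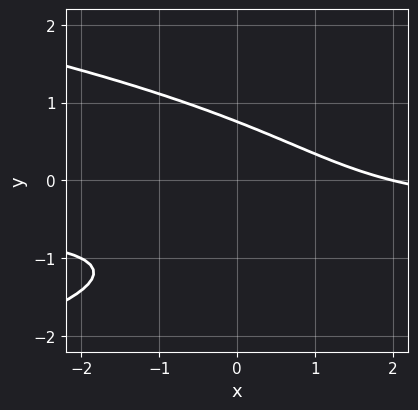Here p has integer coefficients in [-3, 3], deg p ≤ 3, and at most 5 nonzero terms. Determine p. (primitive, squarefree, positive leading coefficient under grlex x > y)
2*y^3 + 2*x*y + 2*y^2 + x - 2

First, the degree is 3 — the shape is more complex than any degree-2 curve.
Next, observable constraints: it meets the x-axis at x = 2 (among the integer gridlines).
Finally, solving for integer coefficients yields p as stated.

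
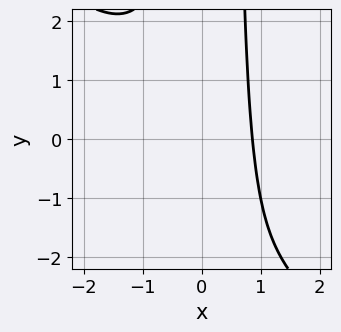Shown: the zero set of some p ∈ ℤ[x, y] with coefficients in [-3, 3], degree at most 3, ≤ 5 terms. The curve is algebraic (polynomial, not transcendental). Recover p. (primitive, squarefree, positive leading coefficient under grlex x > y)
First, the degree is 3 — a generic line meets the curve in up to 3 points.
Then, observable constraints: no y-intercept at any integer in the box.
Finally, putting this together gives p.

2*x^3 + 2*x^2*y - x*y + 2*x - 3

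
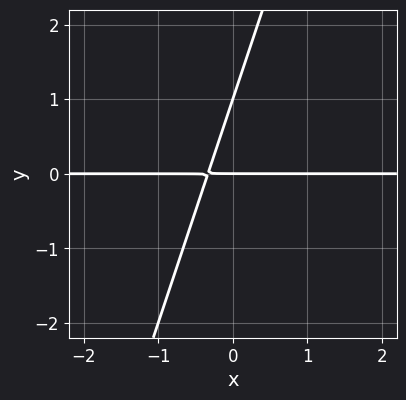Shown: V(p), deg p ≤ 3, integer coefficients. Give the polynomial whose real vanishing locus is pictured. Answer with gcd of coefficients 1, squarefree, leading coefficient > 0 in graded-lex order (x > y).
(a) Degree: the shape is more complex than any degree-1 curve, so deg p = 2.
(b) Observable constraints: among the integer gridlines, it crosses the y-axis at y ∈ {0, 1}; every point of the x-axis in the box is on the curve.
(c) Solving for integer coefficients yields p as stated.

3*x*y - y^2 + y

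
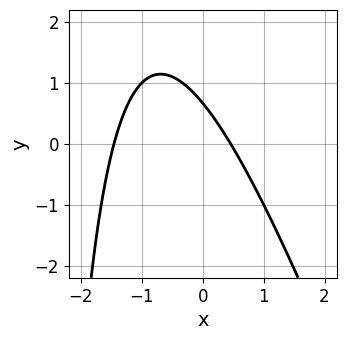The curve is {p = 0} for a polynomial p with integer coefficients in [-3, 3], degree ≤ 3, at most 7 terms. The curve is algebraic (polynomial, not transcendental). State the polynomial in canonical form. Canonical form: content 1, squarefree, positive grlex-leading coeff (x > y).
3*x^2 + x*y + 3*x + 3*y - 2

The degree is 2 — no degree-1 curve has this shape.
Putting this together gives p.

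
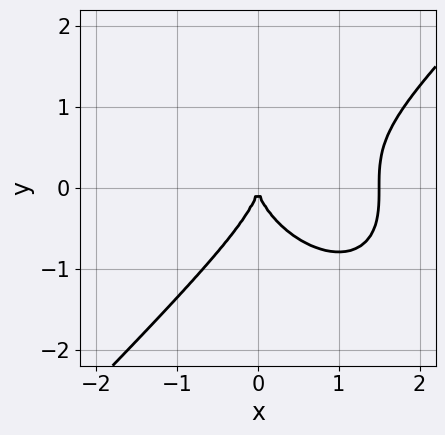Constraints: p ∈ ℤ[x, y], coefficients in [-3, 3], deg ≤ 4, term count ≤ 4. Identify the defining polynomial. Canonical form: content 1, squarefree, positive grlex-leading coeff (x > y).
2*x^3 - 2*y^3 - 3*x^2

1. Degree: no degree-2 curve has this shape, so deg p = 3.
2. Reading off the gridlines: one x-axis crossing is at x = 0; it crosses the y-axis at the gridline y = 0.
3. Matching integer coefficients to the picture gives p.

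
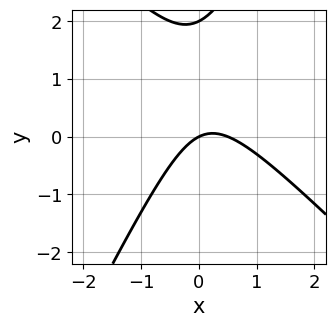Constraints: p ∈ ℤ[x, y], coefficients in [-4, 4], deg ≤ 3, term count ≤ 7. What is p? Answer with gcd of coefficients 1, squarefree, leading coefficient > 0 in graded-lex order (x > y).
2*x^2 + x*y - y^2 - x + 2*y

First, degree: a generic line meets the curve in up to 2 points, so deg p = 2.
Next, against the integer gridlines: the y-axis gridline crossings are at y ∈ {0, 2}; it crosses the x-axis at the gridline x = 0.
Finally, fitting integer coefficients to these (and the overall shape) gives p.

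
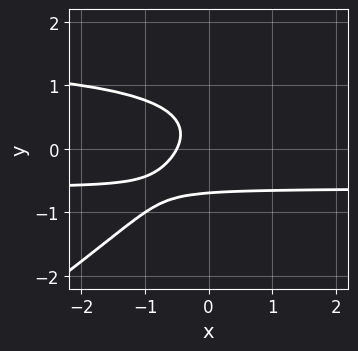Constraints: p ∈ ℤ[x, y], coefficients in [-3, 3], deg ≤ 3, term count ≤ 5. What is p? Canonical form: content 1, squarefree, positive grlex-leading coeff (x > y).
2*x*y^2 - 3*y^3 - 2*x*y - 2*x - 1

(a) Degree: no degree-2 curve has this shape, so deg p = 3.
(b) Matching integer coefficients to the picture gives p.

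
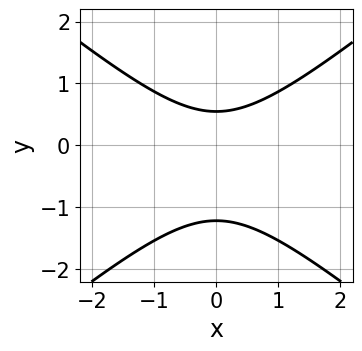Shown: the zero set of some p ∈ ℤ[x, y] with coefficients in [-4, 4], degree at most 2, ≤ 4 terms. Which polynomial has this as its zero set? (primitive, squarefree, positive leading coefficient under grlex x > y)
2*x^2 - 3*y^2 - 2*y + 2

First, degree: no degree-1 curve has this shape, so deg p = 2.
Next, symmetries: it's symmetric under x → −x, forcing even powers of x.
Then, from the visible intercepts: it misses every integer gridline on the x-axis.
Finally, putting this together gives p.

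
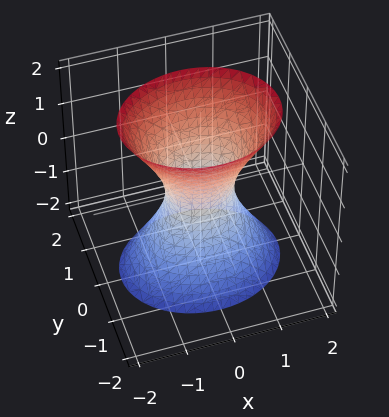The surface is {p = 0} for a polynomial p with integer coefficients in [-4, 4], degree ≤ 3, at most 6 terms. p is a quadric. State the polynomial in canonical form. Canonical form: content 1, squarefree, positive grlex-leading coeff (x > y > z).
Degree: one connected sheet with a waist; a quadric, so deg p = 2.
Symmetries: it's symmetric under y → −y, forcing even powers of y; mirror symmetry z ↦ −z ⇒ only even powers of z; mirror symmetry x ↦ −x ⇒ only even powers of x.
From the axis intercepts and sections: it misses every integer gridline on the z-axis.
Solving for integer coefficients yields p as stated.

2*x^2 + 3*y^2 - z^2 - 1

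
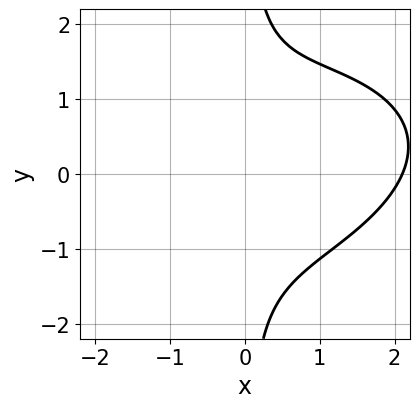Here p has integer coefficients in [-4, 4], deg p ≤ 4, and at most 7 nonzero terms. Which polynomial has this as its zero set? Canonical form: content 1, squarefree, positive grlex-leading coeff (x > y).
x^3 - x^2*y + 3*x*y^2 - 3*x - 3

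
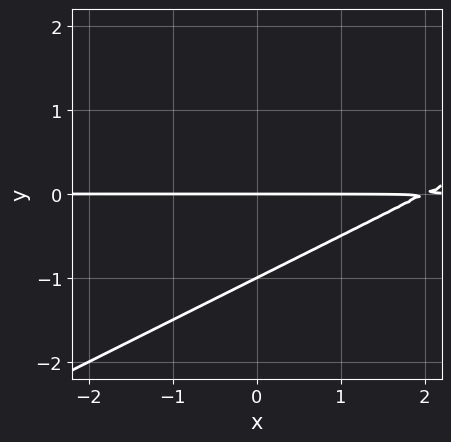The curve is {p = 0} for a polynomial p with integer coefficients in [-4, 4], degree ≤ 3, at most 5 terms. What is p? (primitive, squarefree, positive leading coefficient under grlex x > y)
1. The degree is 2 — no degree-1 curve has this shape.
2. Reading off the gridlines: the y-axis gridline crossings are at y ∈ {-1, 0}; every point of the x-axis in the box is on the curve.
3. Matching integer coefficients to the picture gives p.

x*y - 2*y^2 - 2*y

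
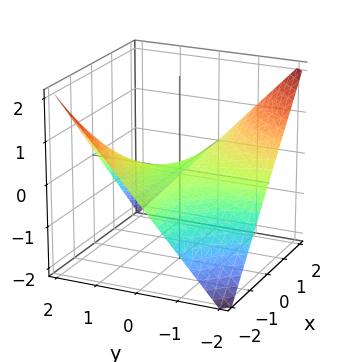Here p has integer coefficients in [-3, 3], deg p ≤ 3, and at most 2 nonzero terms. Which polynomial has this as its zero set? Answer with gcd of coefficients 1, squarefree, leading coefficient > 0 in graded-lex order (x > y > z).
x*y + 2*z

The degree is 2 — a saddle surface; a quadric.
Observable constraints: it crosses the z-axis at the gridline z = 0; the visible y-axis segment lies entirely on the surface; every point of the x-axis in the box is on the surface.
The integer polynomial consistent with all of this is the stated p.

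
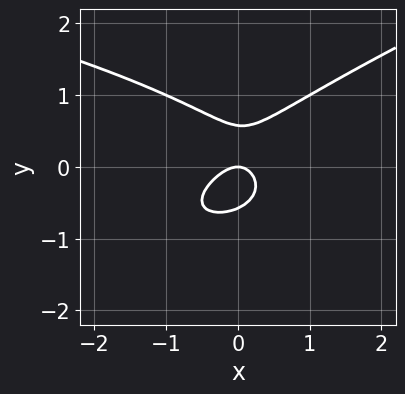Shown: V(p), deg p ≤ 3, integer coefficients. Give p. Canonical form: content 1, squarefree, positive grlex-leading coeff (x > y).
x*y^2 - 3*y^3 + 2*x^2 - x*y + y

First, degree: the shape is more complex than any degree-2 curve, so deg p = 3.
Then, against the integer gridlines: one y-axis crossing is at y = 0; one x-axis crossing is at x = 0.
Finally, solving for integer coefficients yields p as stated.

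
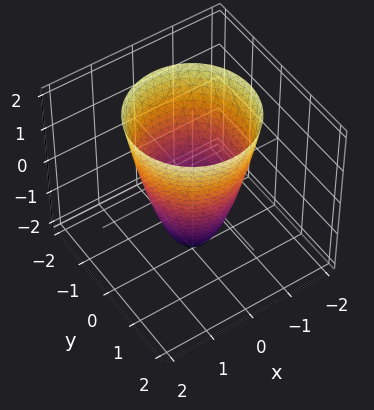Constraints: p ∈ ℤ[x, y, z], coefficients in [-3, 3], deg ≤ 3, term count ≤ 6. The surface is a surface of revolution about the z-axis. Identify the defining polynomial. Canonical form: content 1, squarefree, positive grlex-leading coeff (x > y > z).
(a) The degree is 2 — a generic line meets the surface in up to 2 points.
(b) Symmetry: the surface is invariant under rotation about z: p = q(x² + y², z).
(c) From the axis intercepts and sections: a circular section at z = 0 has radius exactly 1; among the integer gridlines, it crosses the y-axis at y ∈ {-1, 1}.
(d) Fitting integer coefficients to these (and the overall shape) gives p. Check: (1, 0, 0) on the x-axis lies on the surface, and p(1, 0, 0) = 0. ✓

2*x^2 + 2*y^2 - z - 2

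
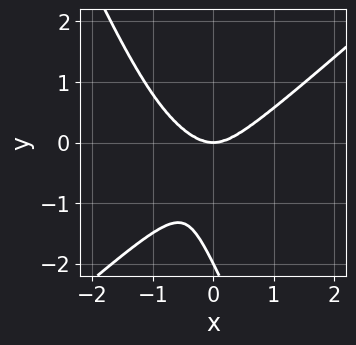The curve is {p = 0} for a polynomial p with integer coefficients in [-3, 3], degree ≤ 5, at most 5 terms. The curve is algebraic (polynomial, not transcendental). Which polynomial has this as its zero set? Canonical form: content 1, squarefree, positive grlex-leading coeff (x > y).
2*x^4 - 2*x*y^3 - y^4 - 2*x^2*y - 2*y^3

deg p = 4.
Reading off the gridlines: it crosses the x-axis at the gridline x = 0; the y-axis gridline crossings are at y ∈ {-2, 0}.
Putting this together gives p.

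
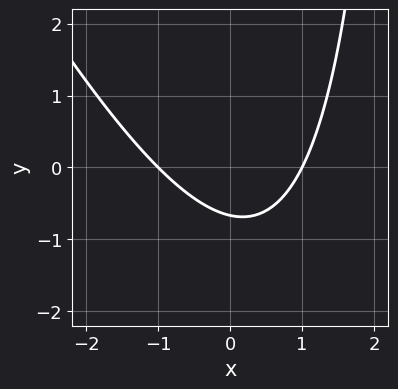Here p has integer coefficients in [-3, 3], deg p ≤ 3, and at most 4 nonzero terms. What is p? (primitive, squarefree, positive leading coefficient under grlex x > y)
2*x^2 + x*y - 3*y - 2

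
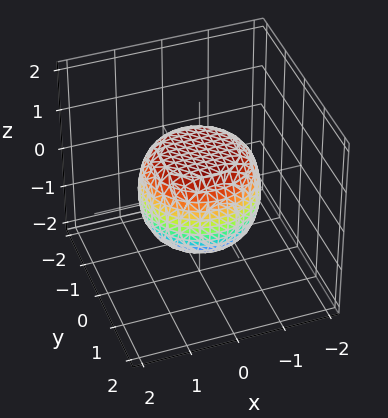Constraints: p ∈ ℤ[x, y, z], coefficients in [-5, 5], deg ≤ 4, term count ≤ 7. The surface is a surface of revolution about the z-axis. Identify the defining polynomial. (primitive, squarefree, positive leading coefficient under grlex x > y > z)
First, deg p = 4.
Next, symmetries: every cross-section ⟂ z is a circle, so x, y appear only via x² + y².
Next, against the integer gridlines: a circular section at z = -1 has radius between 0 and 1; among the integer gridlines, it crosses the z-axis at z ∈ {-1, 1}.
Finally, the integer polynomial consistent with all of this is the stated p.

2*x^4 + 4*x^2*y^2 + 2*y^4 - x^2 - y^2 + 3*z^2 - 3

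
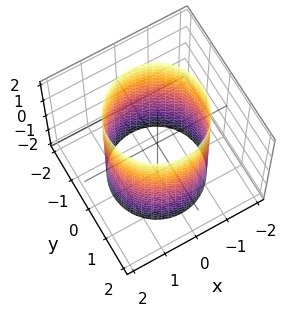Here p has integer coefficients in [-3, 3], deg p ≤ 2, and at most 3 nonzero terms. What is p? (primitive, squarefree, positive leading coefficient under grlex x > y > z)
1. deg p = 2. Constant cross-section along one axis; a quadric.
2. Symmetries: the z ↦ −z reflection is a symmetry, so z appears only in even powers; every cross-section ⟂ z is a circle, so x, y appear only via x² + y².
3. Reading off the gridlines: a circular section at z = 2 has radius between 1 and 2; no z-intercept at any integer in the box.
4. Together with the visible shape, these determine p as stated.

x^2 + y^2 - 2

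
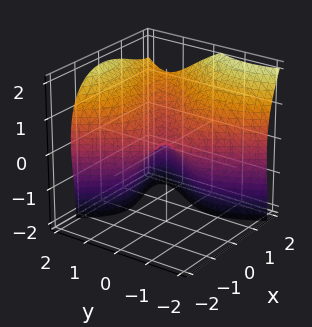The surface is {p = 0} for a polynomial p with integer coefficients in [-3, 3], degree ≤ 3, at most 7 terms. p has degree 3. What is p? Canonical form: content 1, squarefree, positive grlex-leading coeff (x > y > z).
2*x^3 - 3*x^2*y + 2*y^3 - z^3 - 3*z^2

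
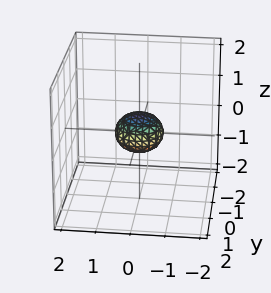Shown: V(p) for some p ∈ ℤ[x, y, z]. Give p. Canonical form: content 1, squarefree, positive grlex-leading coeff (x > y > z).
2*x^2 + 2*y^2 + 3*z^2 - 1

1. The degree is 2 — a generic line meets the surface in up to 2 points.
2. Symmetry: the z-axis is an axis of rotation, so x and y enter only as x² + y².
3. Checking where it meets the axes: a circular section at z = 0 has radius between 0 and 1.
4. The integer polynomial consistent with all of this is the stated p.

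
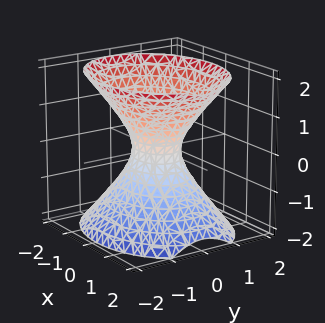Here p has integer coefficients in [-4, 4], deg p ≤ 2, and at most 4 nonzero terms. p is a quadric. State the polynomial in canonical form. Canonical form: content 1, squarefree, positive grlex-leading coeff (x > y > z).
1. deg p = 2.
2. Symmetries: the y ↦ −y reflection is a symmetry, so y appears only in even powers; the z ↦ −z reflection is a symmetry, so z appears only in even powers; mirror symmetry x ↦ −x ⇒ only even powers of x.
3. Observable constraints: the surface avoids every integer z-axis point in the box.
4. The integer polynomial consistent with all of this is the stated p.

2*x^2 + 3*y^2 - 2*z^2 - 1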